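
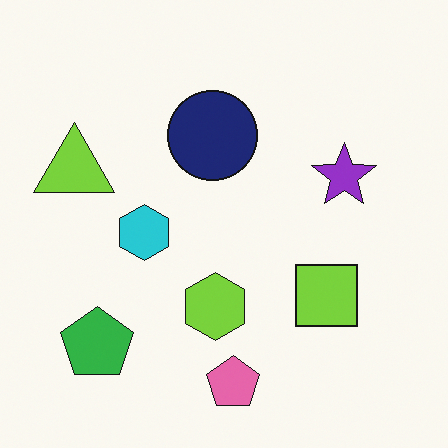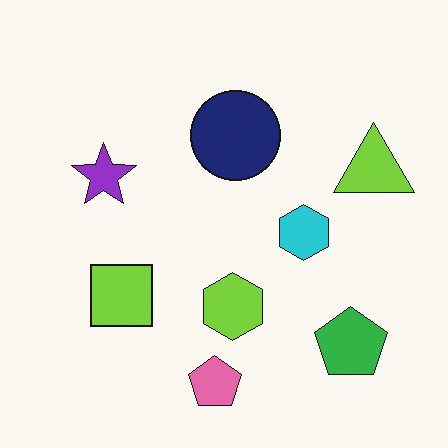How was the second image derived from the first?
The transformation is: flipped horizontally (left ↔ right).

The lime triangle is in the left of the first image and the right of the second — shapes on opposite sides of the vertical midline have swapped in a mirror flip.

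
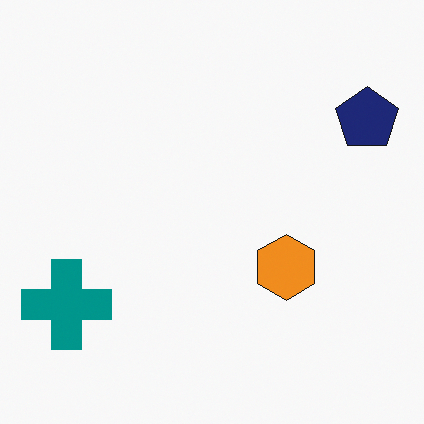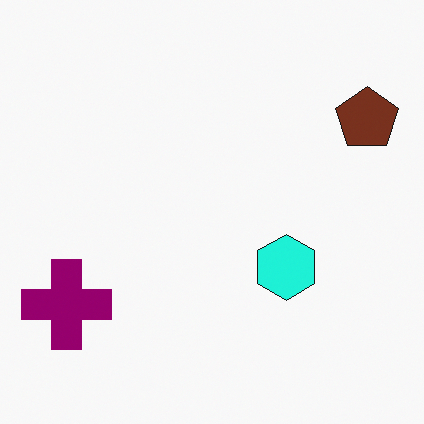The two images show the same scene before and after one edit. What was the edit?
This is the original image hue-shifted noticeably.

Every shape's color has rotated by the same amount around the hue wheel — a uniform hue shift.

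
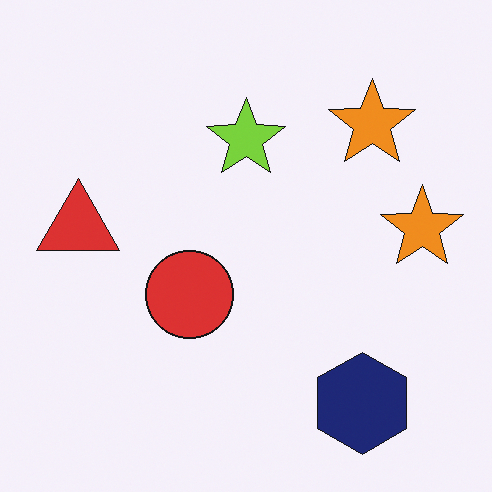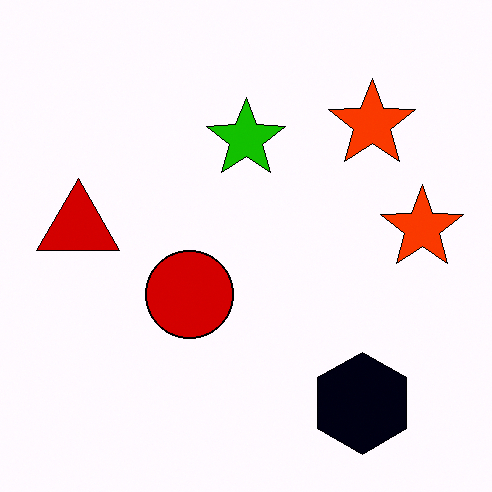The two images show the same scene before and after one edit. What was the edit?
It was given much higher contrast.

Tones are pushed away from mid-grey across the whole image — a global contrast change.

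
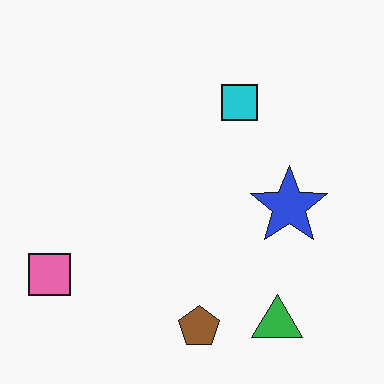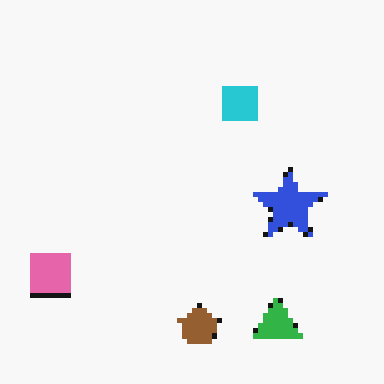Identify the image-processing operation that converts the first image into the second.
The second image is the first lightly pixelated (a mild mosaic effect).

Shapes are reduced to large square blocks; fine edges and outlines are lost — a downscale-then-upscale (mosaic) effect.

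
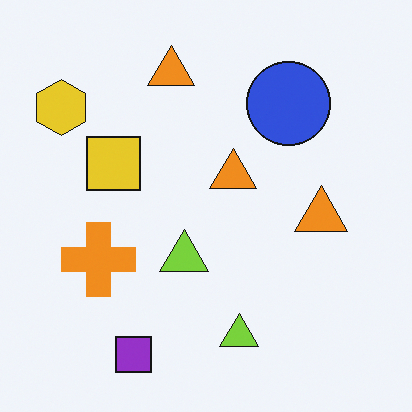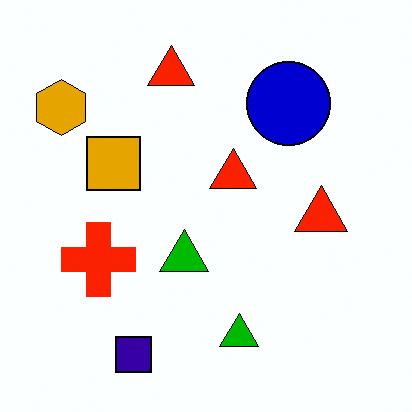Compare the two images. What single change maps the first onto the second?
The image was boosted in contrast.

Tones are pushed away from mid-grey across the whole image — a global contrast change.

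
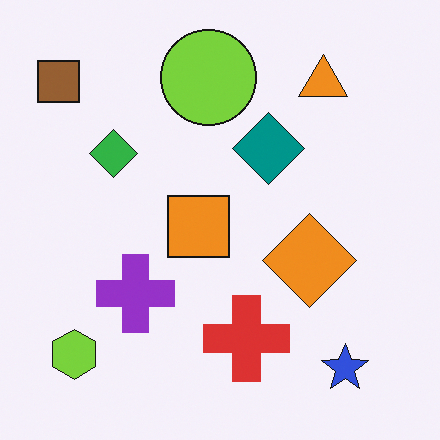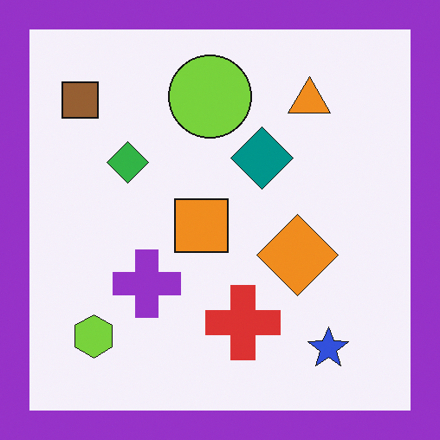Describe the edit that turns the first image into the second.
The second image is the first framed with a purple border.

A solid purple frame runs around the edge of the second image, with the content slightly shrunk inside it.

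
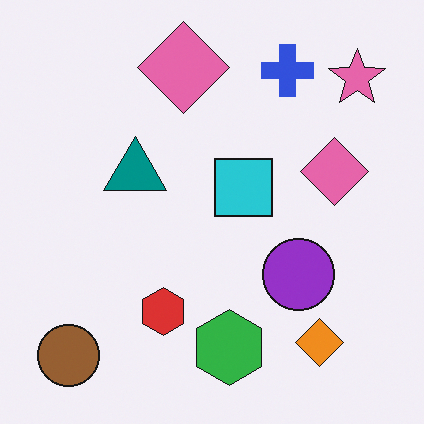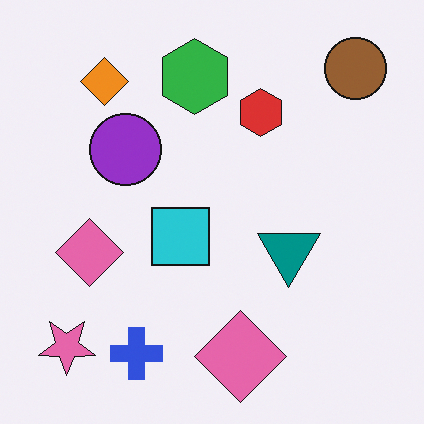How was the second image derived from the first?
The transformation is: rotated 180°.

The brown circle sits in the bottom-left of the first image and the top-right of the second — consistent with a whole-image 180° rotation.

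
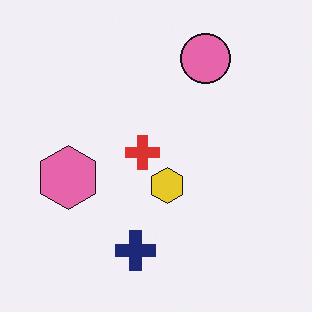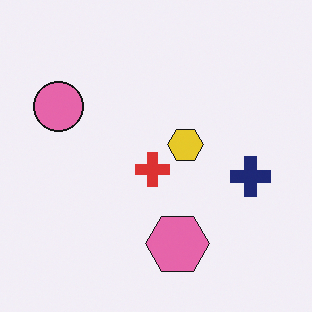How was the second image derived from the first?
This is the original image rotated 90° counter-clockwise.

The pink circle sits in the top of the first image and the left of the second — consistent with a whole-image 90° counter-clockwise rotation.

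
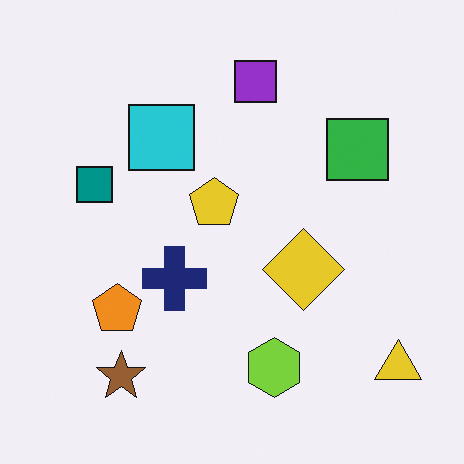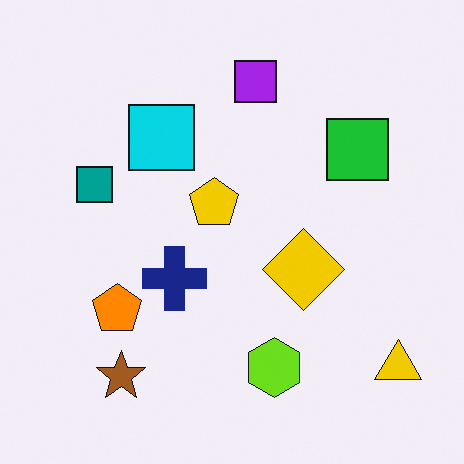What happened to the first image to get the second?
The image was slightly oversaturated.

All colors are more vivid — a global saturation change.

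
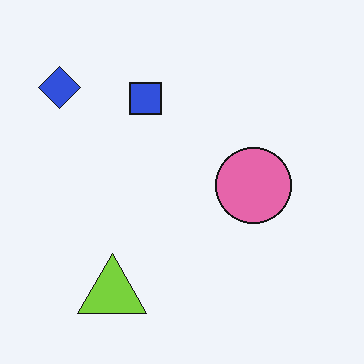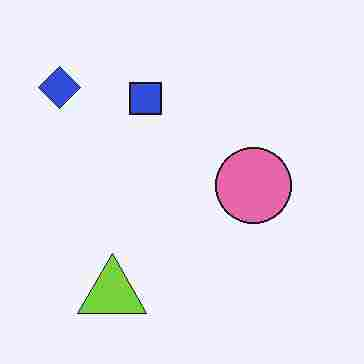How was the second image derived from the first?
This is the original image degraded with heavy JPEG compression.

Blocky 8×8 compression artifacts appear around shape edges and the flat background shows ringing — characteristic JPEG degradation.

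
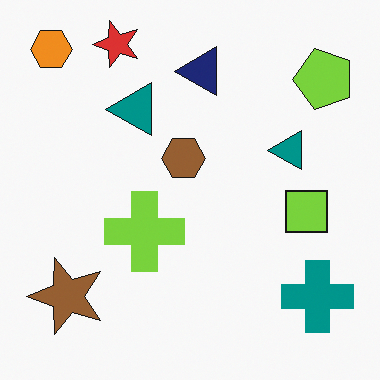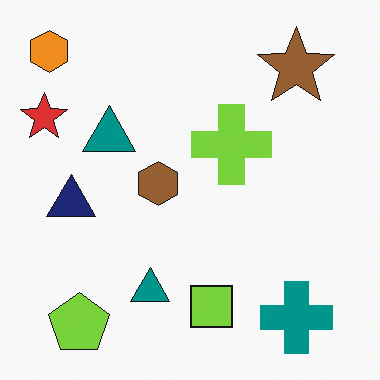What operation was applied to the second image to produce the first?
The first image is the second transposed (reflected across the top-left ↔ bottom-right diagonal).

Shapes have swapped their row and column positions — what was in the top-right is now in the bottom-left — a diagonal reflection.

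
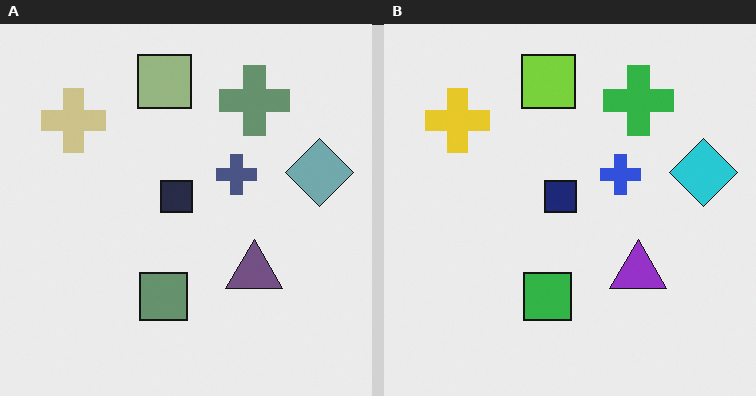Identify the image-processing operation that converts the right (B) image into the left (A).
It was heavily desaturated.

All colors are more muted and greyish — a global saturation change.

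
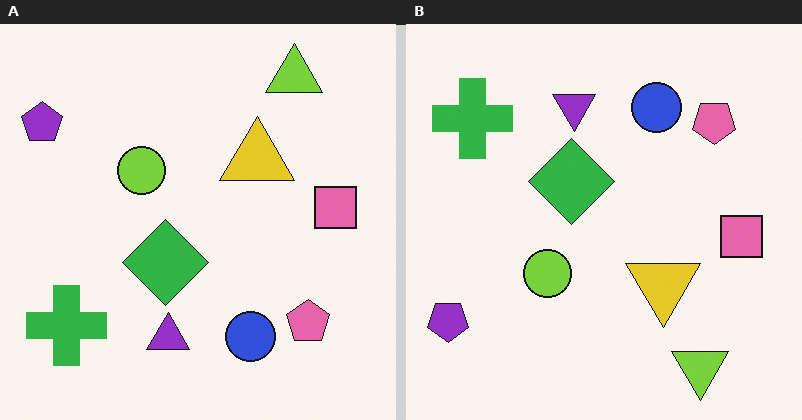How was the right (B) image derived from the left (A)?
This is the original image flipped vertically (top ↔ bottom).

The lime triangle is in the top-right of the left (A) image and the bottom-right of the right (B) — shapes on opposite sides of the horizontal midline have swapped in a mirror flip.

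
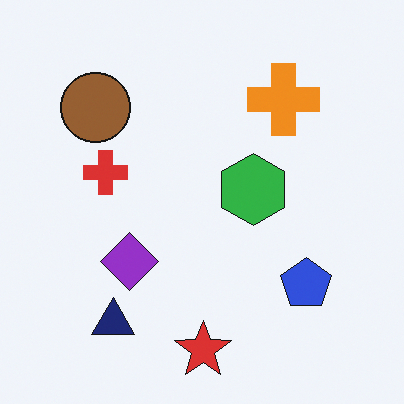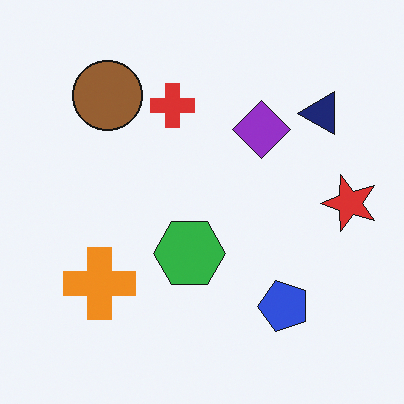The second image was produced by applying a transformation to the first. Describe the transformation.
The transformation is: transposed (reflected across the top-left ↔ bottom-right diagonal).

Shapes have swapped their row and column positions — what was in the top-right is now in the bottom-left — a diagonal reflection.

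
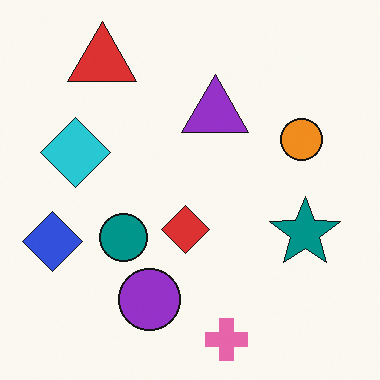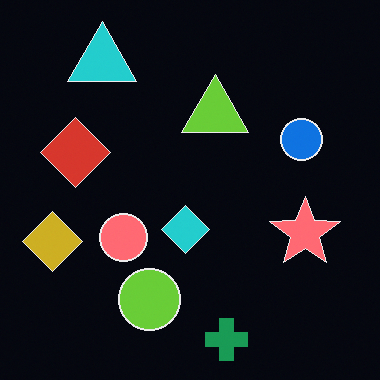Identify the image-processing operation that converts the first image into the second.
The image was color-inverted (negative).

The light background has become dark and every shape's color is its complement — a photographic negative.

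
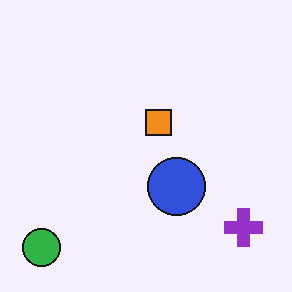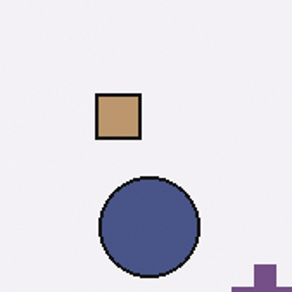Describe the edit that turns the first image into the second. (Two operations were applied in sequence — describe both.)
Cropped to a noticeably smaller region and rescaled, then heavily desaturated.

The visible shapes are larger and the field of view is narrower; shapes near the original edges may be partly or wholly outside the frame — a crop-and-rescale. All colors are more muted and greyish — a global saturation change.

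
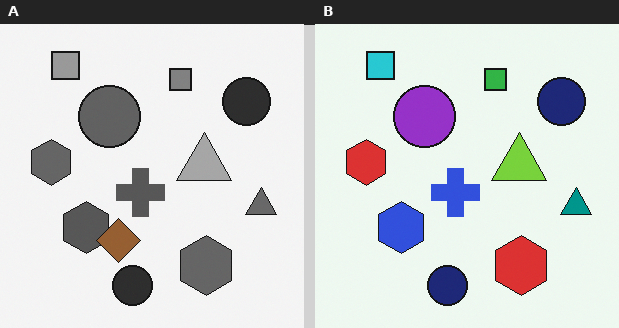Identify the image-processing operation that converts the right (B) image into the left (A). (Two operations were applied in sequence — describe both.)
The left (A) image is the right (B) converted to grayscale, then overlaid with an additional brown diamond.

All color is removed — every shape is now a shade of grey. A brown diamond appears in the left (A) image that is absent from the right (B).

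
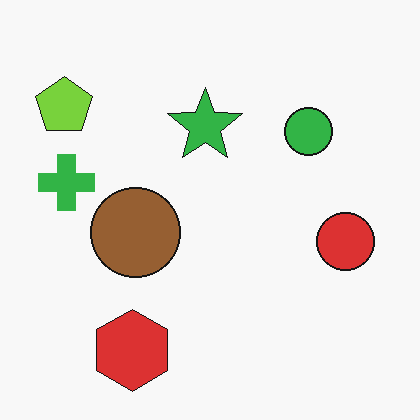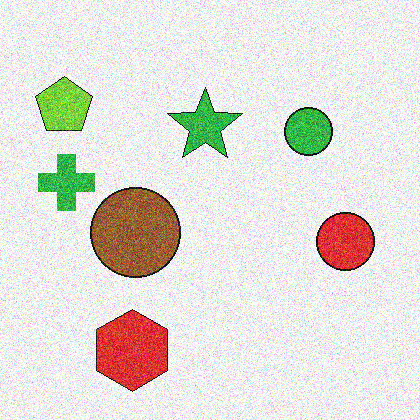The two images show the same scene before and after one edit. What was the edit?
The second image is the first degraded with heavy additive noise.

Random speckle covers the whole image, including the flat background.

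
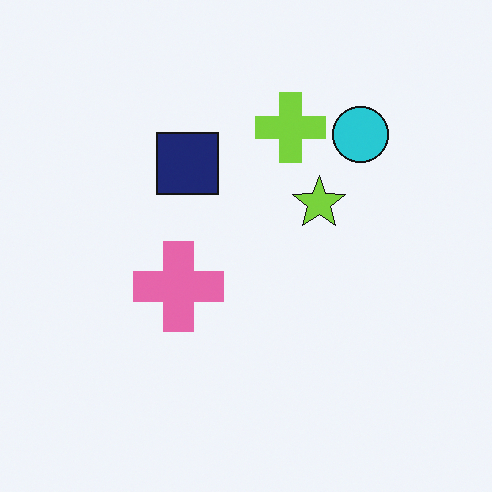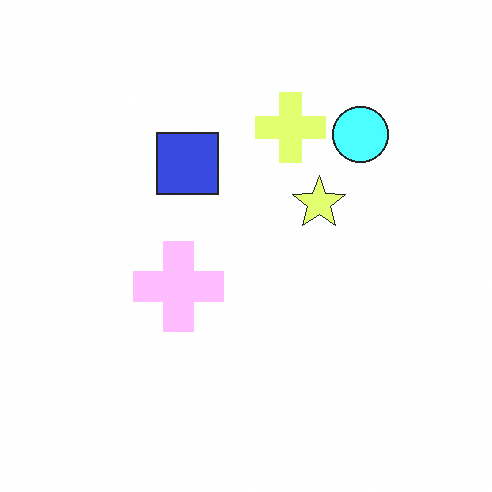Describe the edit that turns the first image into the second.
The image was brightened a lot.

Every pixel — background and shapes alike — is uniformly brightened.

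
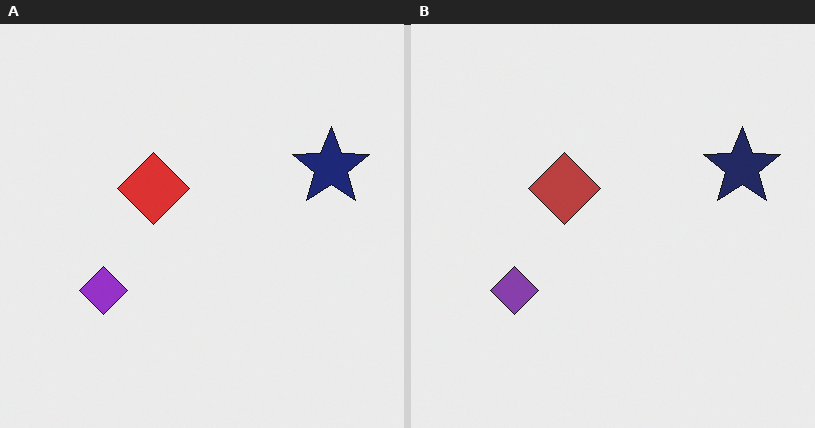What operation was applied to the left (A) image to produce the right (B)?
It was slightly desaturated.

All colors are more muted and greyish — a global saturation change.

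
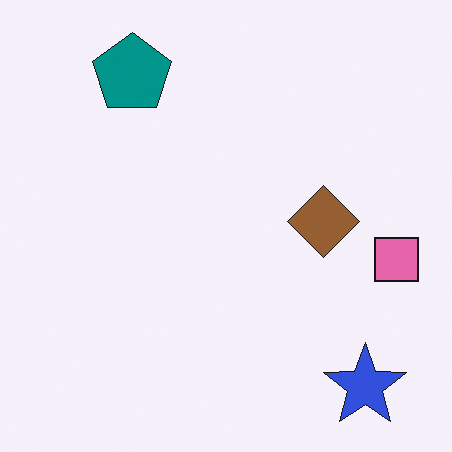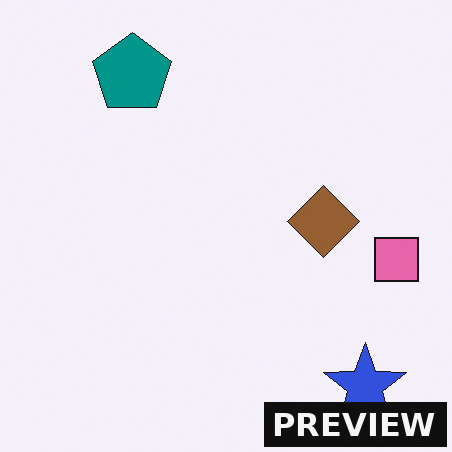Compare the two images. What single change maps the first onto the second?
The second image is the first watermarked with the text "PREVIEW" in the lower-right corner.

A dark label reading "PREVIEW" appears in the lower-right corner.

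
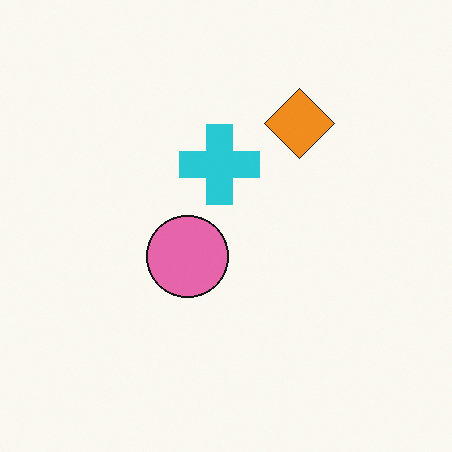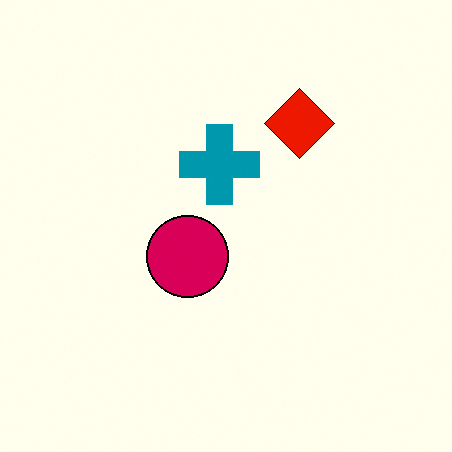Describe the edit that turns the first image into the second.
The second image is the first given much higher contrast.

Tones are pushed away from mid-grey across the whole image — a global contrast change.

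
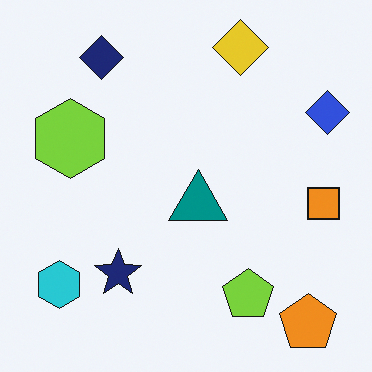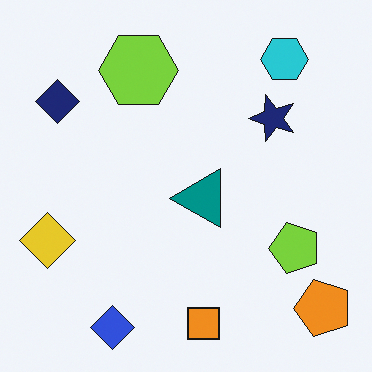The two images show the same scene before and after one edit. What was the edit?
Transposed (reflected across the top-left ↔ bottom-right diagonal).

Shapes have swapped their row and column positions — what was in the top-right is now in the bottom-left — a diagonal reflection.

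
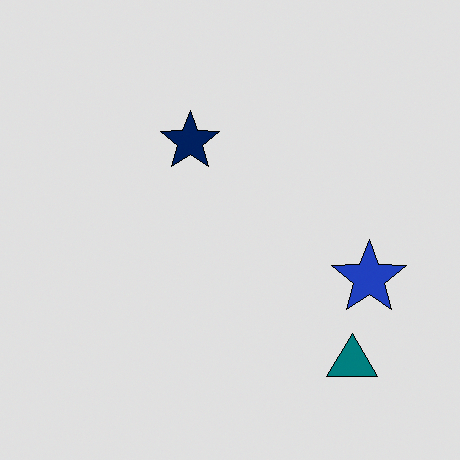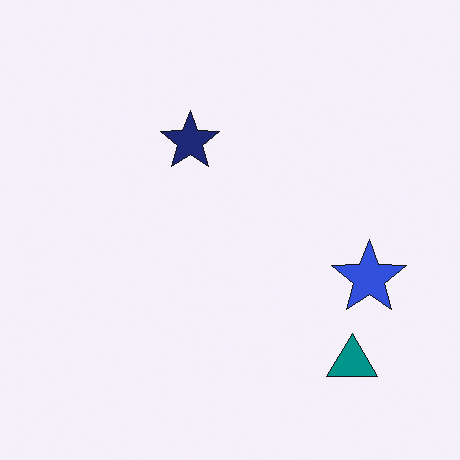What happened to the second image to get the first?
It was posterized to a reduced palette.

Each flat color has snapped to a coarser quantized level — most visibly, the near-white background has dropped to a flat grey.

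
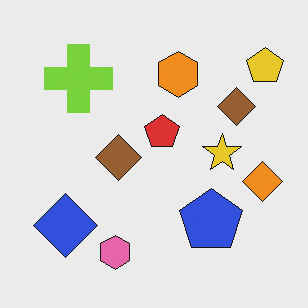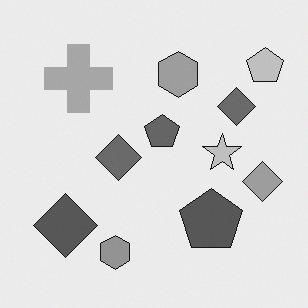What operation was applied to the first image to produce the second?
The second image is the first converted to grayscale.

All color is removed — every shape is now a shade of grey.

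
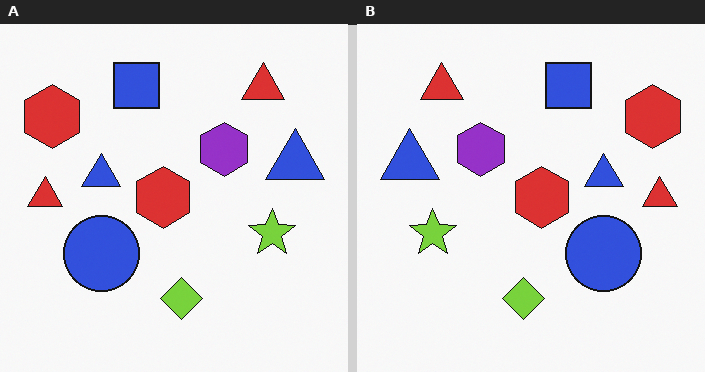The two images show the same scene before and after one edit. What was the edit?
It was flipped horizontally (left ↔ right).

The lime star is in the right of the left (A) image and the left of the right (B) — shapes on opposite sides of the vertical midline have swapped in a mirror flip.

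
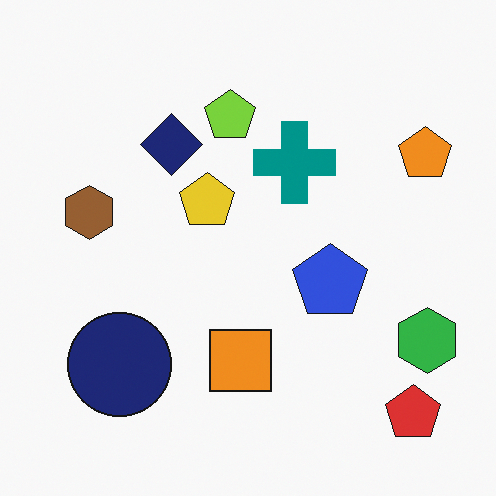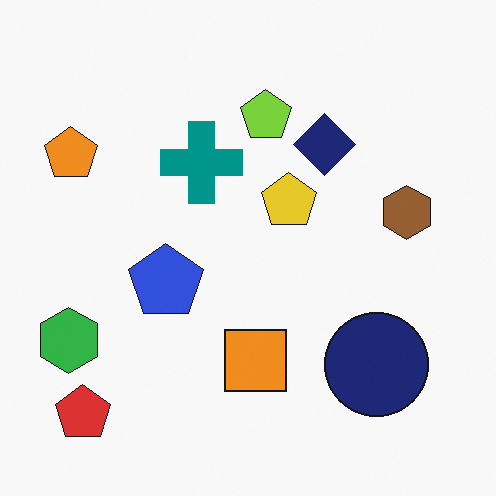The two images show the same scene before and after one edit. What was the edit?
This is the original image flipped horizontally (left ↔ right).

The green hexagon is in the bottom-right of the first image and the bottom-left of the second — shapes on opposite sides of the vertical midline have swapped in a mirror flip.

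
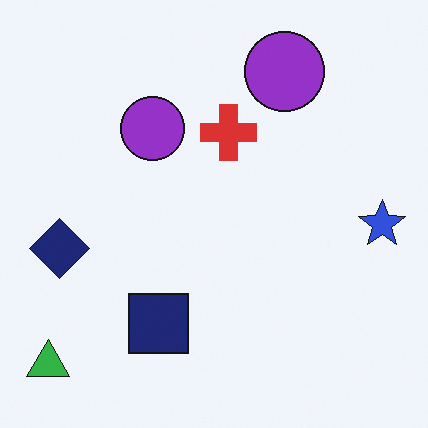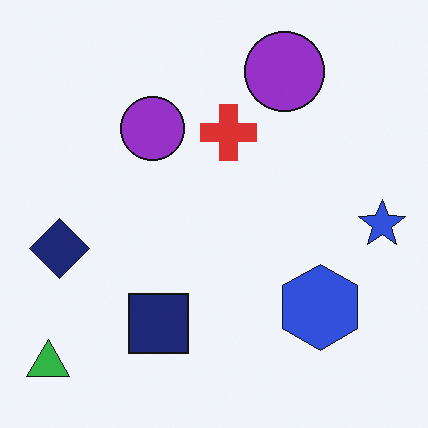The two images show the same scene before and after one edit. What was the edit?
The transformation is: overlaid with an additional blue hexagon.

A blue hexagon appears in the second image that is absent from the first.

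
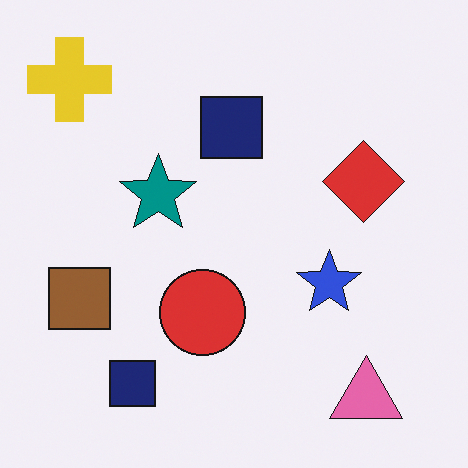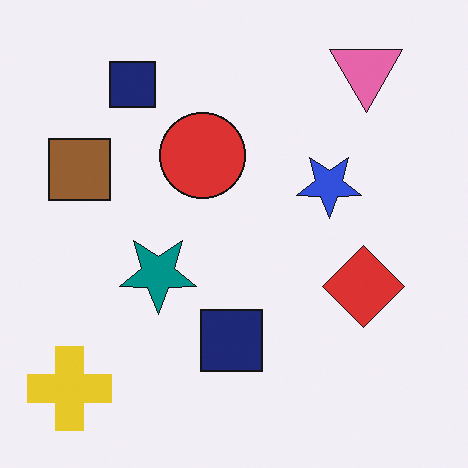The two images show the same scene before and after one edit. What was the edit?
Flipped vertically (top ↔ bottom).

The pink triangle is in the bottom-right of the first image and the top-right of the second — shapes on opposite sides of the horizontal midline have swapped in a mirror flip.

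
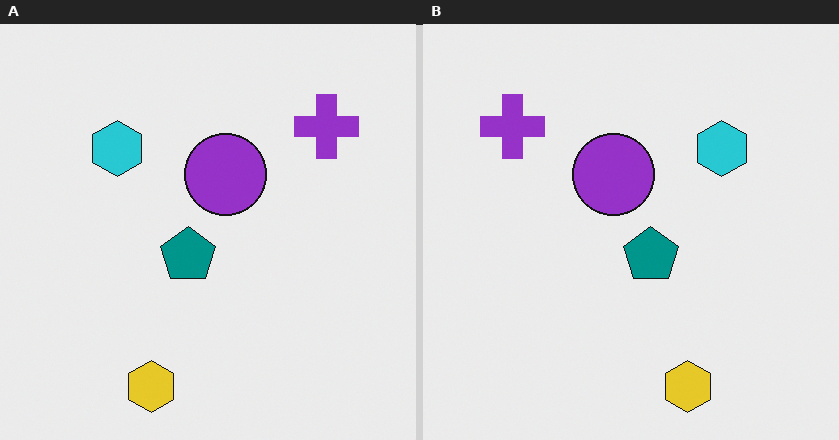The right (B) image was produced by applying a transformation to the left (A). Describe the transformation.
Flipped horizontally (left ↔ right).

The purple cross is in the top-right of the left (A) image and the top-left of the right (B) — shapes on opposite sides of the vertical midline have swapped in a mirror flip.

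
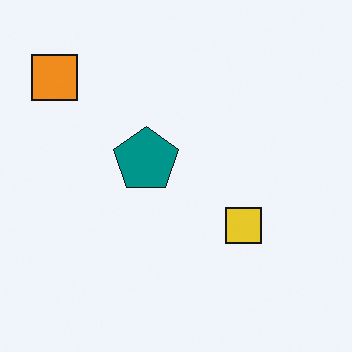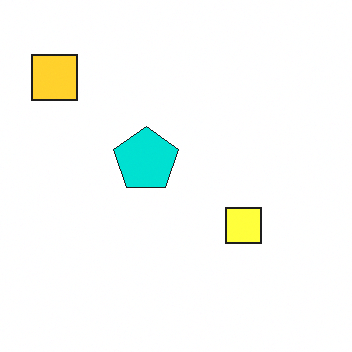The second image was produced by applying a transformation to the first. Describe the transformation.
It was brightened a lot.

Every pixel — background and shapes alike — is uniformly brightened.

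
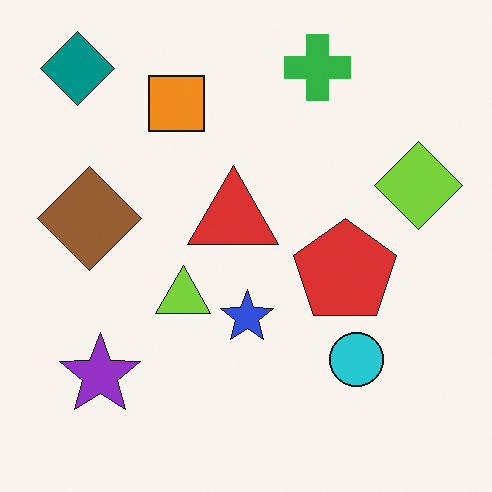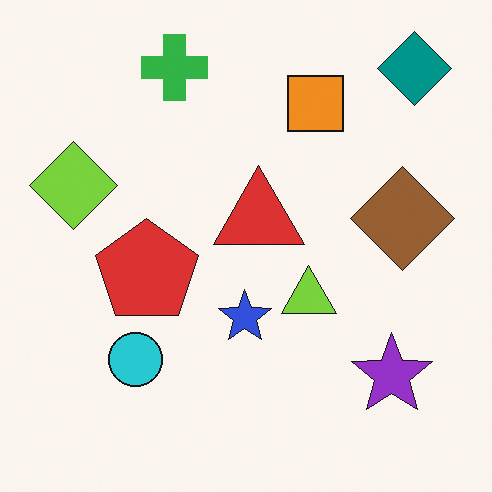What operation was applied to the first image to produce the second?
This is the original image flipped horizontally (left ↔ right).

The lime diamond is in the right of the first image and the left of the second — shapes on opposite sides of the vertical midline have swapped in a mirror flip.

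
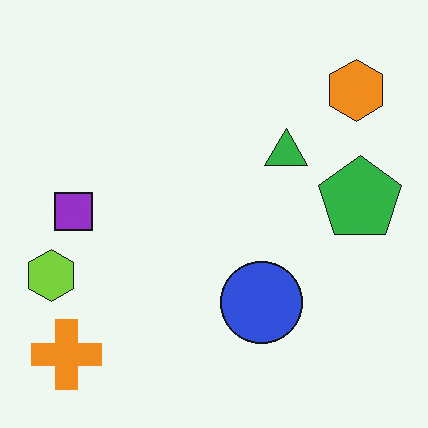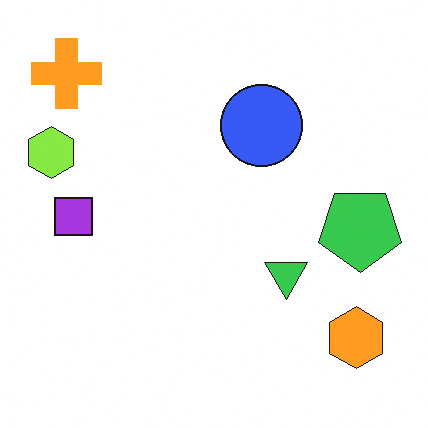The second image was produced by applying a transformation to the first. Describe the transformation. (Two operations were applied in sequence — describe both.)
The image was flipped vertically (top ↔ bottom), then brightened a little.

The orange cross is in the bottom-left of the first image and the top-left of the second — shapes on opposite sides of the horizontal midline have swapped in a mirror flip. Every pixel — background and shapes alike — is uniformly brightened.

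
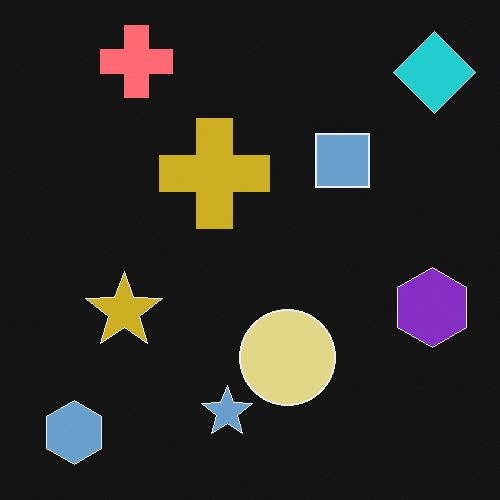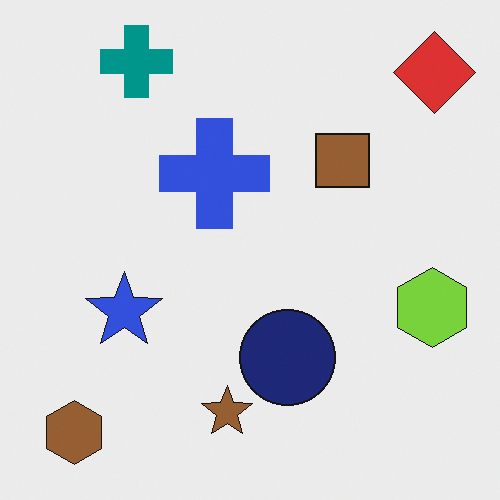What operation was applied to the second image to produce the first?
The image was color-inverted (negative).

The light background has become dark and every shape's color is its complement — a photographic negative.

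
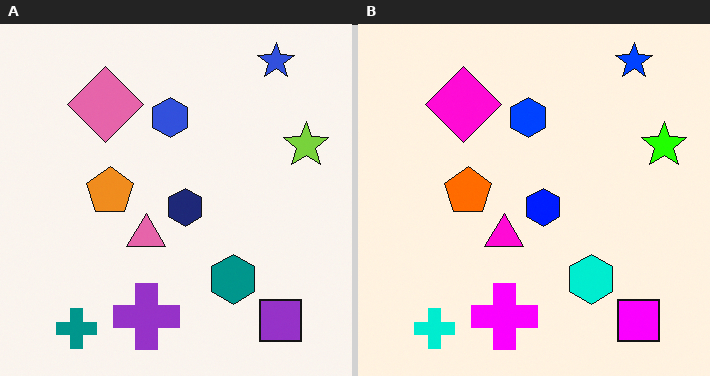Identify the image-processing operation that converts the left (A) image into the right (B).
The image was made much more vivid (saturation change).

All colors are more vivid — a global saturation change.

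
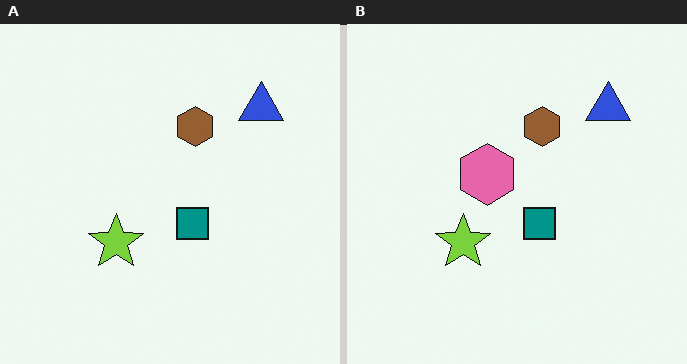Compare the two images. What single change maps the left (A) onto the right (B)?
It was overlaid with an additional pink hexagon.

A pink hexagon appears in the right (B) image that is absent from the left (A).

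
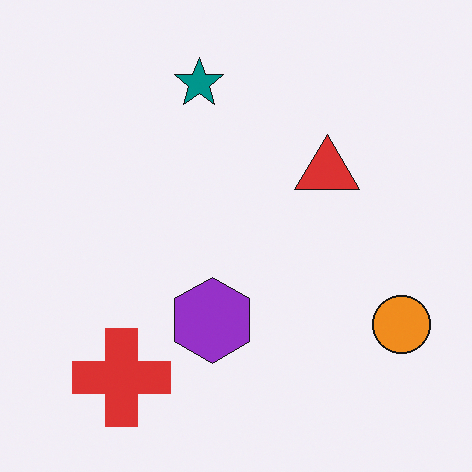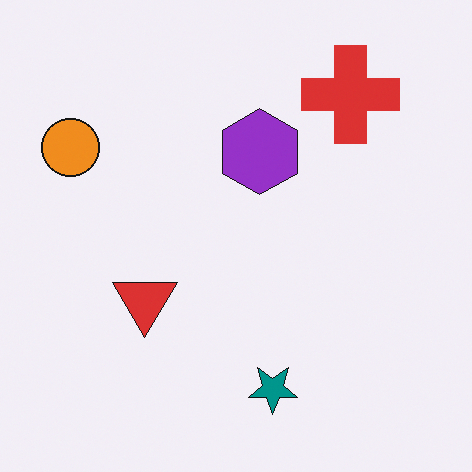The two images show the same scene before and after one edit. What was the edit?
The transformation is: rotated 180°.

The orange circle sits in the bottom-right of the first image and the top-left of the second — consistent with a whole-image 180° rotation.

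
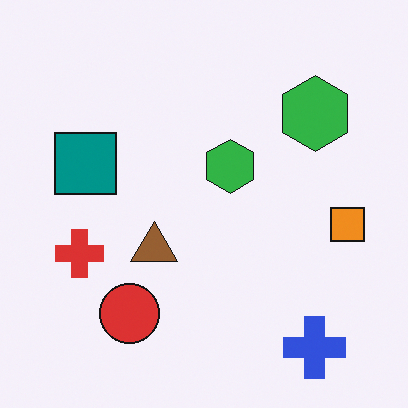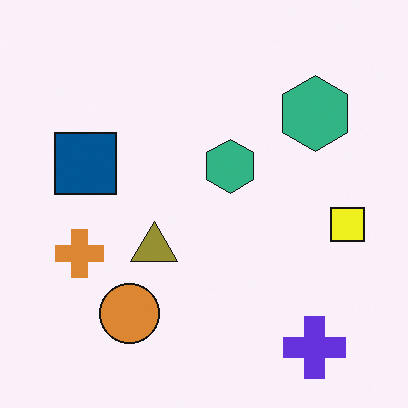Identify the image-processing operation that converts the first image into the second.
Hue-shifted slightly.

Every shape's color has rotated by the same amount around the hue wheel — a uniform hue shift.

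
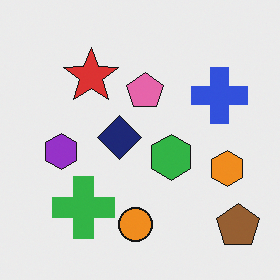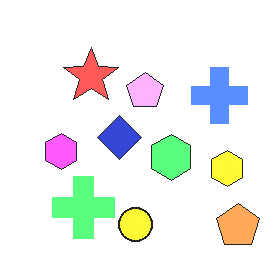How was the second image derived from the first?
It was noticeably brightened.

Every pixel — background and shapes alike — is uniformly brightened.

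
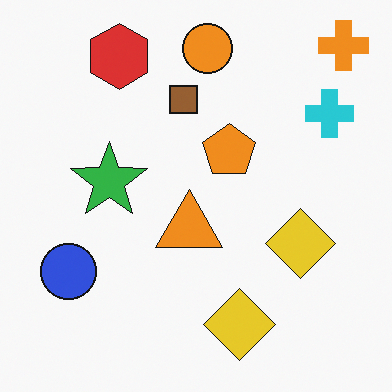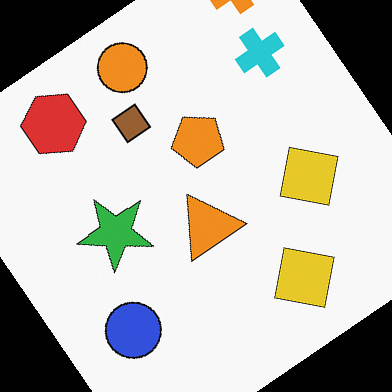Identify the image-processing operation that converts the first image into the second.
The transformation is: rotated counter-clockwise by a large amount — several tens of degrees.

Every shape is tilted by the same angle and the image corners show triangular fill wedges — a whole-image rotation by a non-right angle.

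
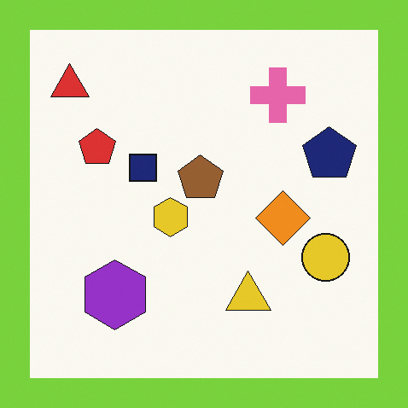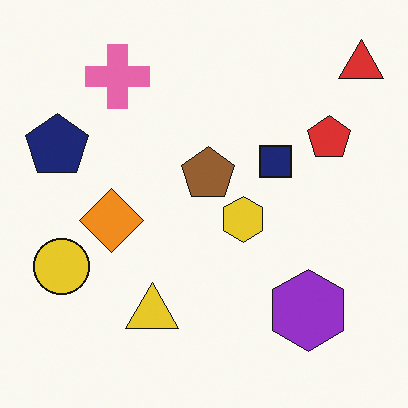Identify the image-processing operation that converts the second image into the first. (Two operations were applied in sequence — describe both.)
This is the original image flipped horizontally (left ↔ right), then framed with a lime border.

The red triangle is in the top-right of the second image and the top-left of the first — shapes on opposite sides of the vertical midline have swapped in a mirror flip. A solid lime frame runs around the edge of the first image, with the content slightly shrunk inside it.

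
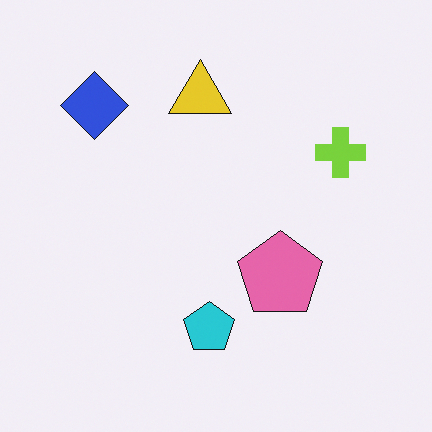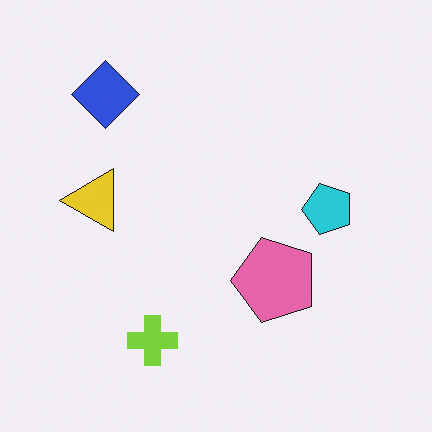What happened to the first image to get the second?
The image was transposed (reflected across the top-left ↔ bottom-right diagonal).

Shapes have swapped their row and column positions — what was in the top-right is now in the bottom-left — a diagonal reflection.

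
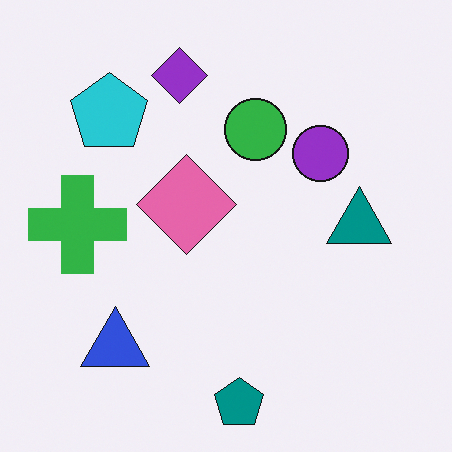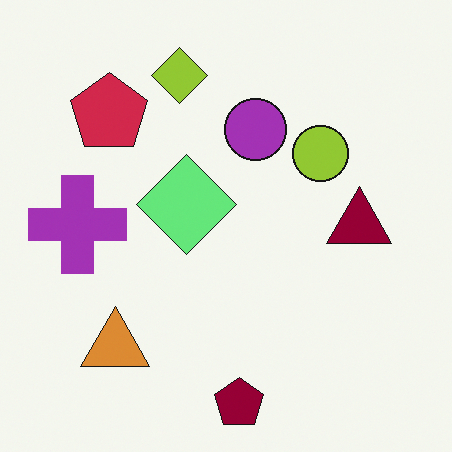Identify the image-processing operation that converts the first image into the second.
Hue-shifted through roughly half the color wheel.

Every shape's color has rotated by the same amount around the hue wheel — a uniform hue shift.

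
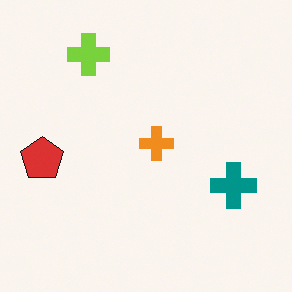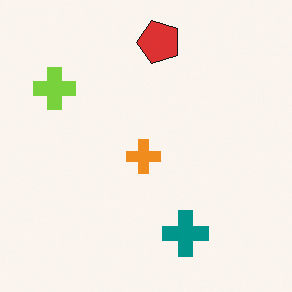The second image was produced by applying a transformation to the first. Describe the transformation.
The transformation is: transposed (reflected across the top-left ↔ bottom-right diagonal).

Shapes have swapped their row and column positions — what was in the top-right is now in the bottom-left — a diagonal reflection.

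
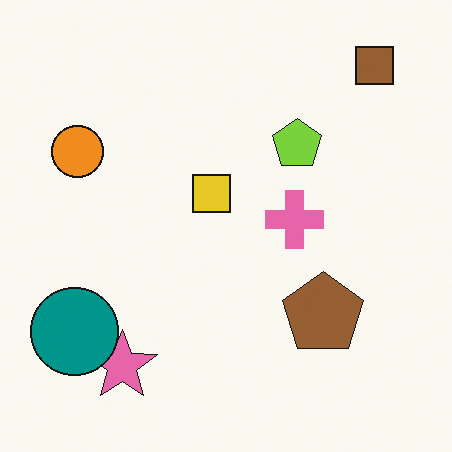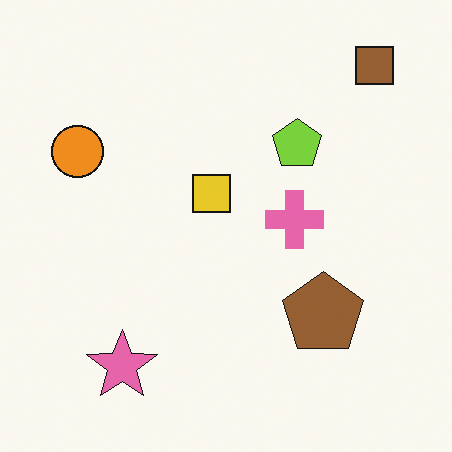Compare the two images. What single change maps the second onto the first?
The first image is the second overlaid with an additional teal circle.

A teal circle appears in the first image that is absent from the second.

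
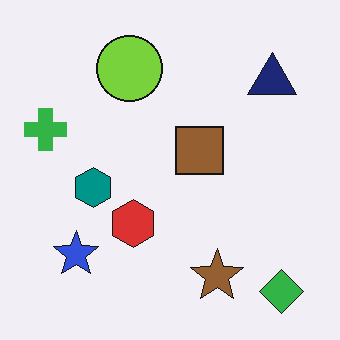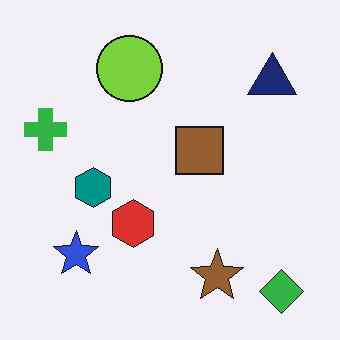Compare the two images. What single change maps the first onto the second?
The transformation is: given moderate JPEG compression.

Blocky 8×8 compression artifacts appear around shape edges and the flat background shows ringing — characteristic JPEG degradation.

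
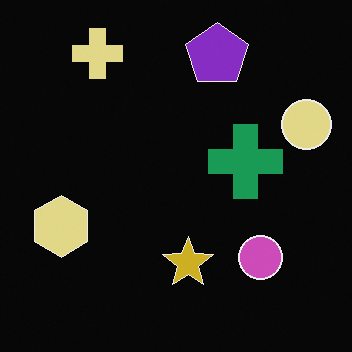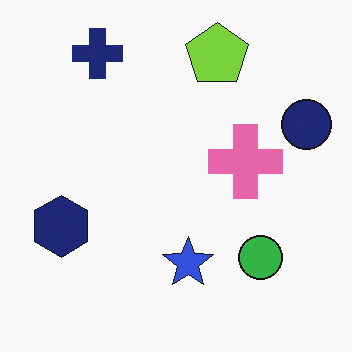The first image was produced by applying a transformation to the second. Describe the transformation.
This is the original image color-inverted (negative).

The light background has become dark and every shape's color is its complement — a photographic negative.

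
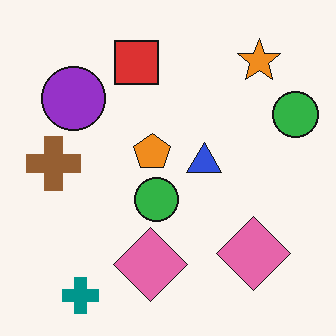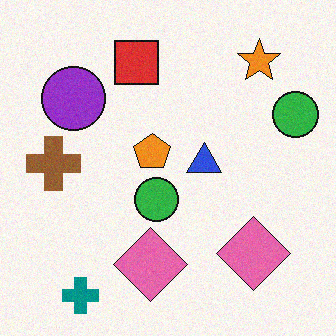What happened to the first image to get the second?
The transformation is: degraded with a light layer of grain.

Random speckle covers the whole image, including the flat background.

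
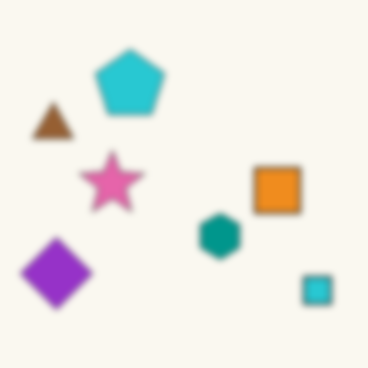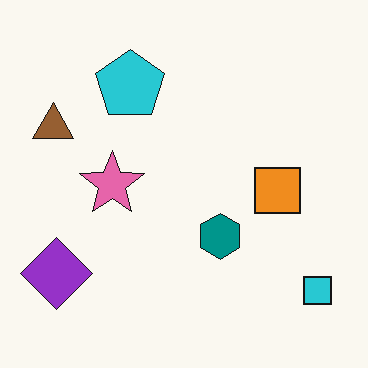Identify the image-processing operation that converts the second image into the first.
The transformation is: noticeably gaussian-blurred.

Shape edges and outlines are uniformly softened across the whole image.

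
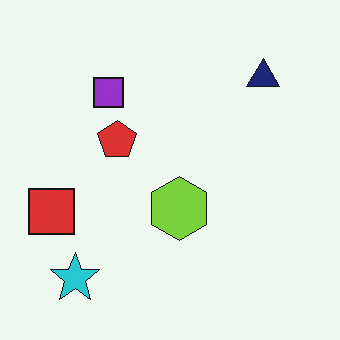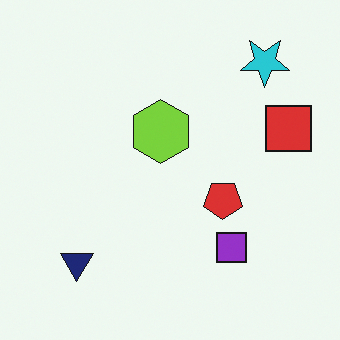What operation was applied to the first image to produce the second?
Rotated 180°.

The cyan star sits in the bottom-left of the first image and the top-right of the second — consistent with a whole-image 180° rotation.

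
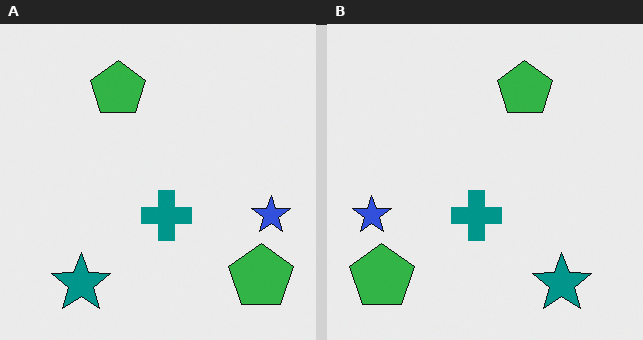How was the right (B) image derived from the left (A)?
This is the original image flipped horizontally (left ↔ right).

The blue star is in the right of the left (A) image and the left of the right (B) — shapes on opposite sides of the vertical midline have swapped in a mirror flip.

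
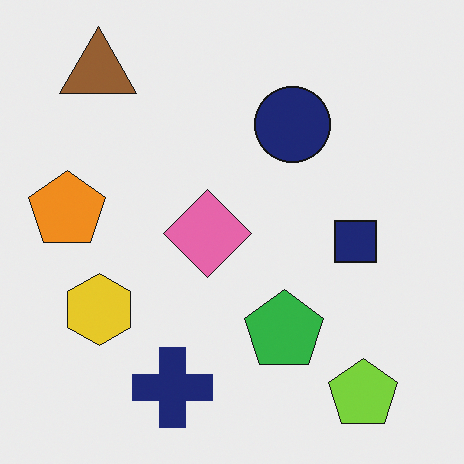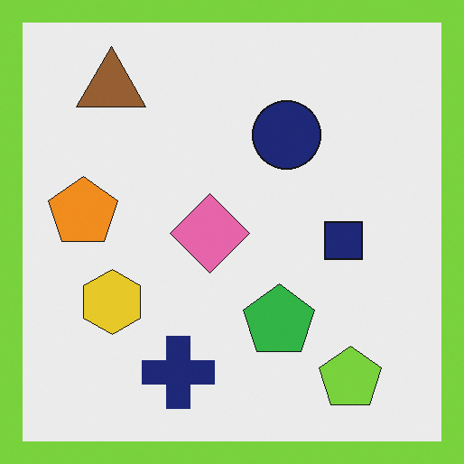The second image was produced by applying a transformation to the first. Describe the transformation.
It was framed with a lime border.

A solid lime frame runs around the edge of the second image, with the content slightly shrunk inside it.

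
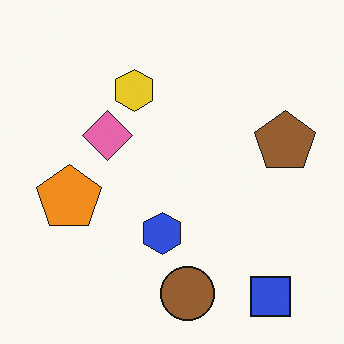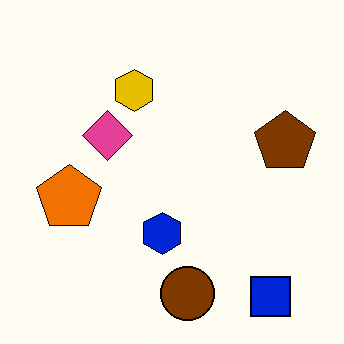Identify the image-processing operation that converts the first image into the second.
The image was given slightly increased contrast.

Tones are pushed away from mid-grey across the whole image — a global contrast change.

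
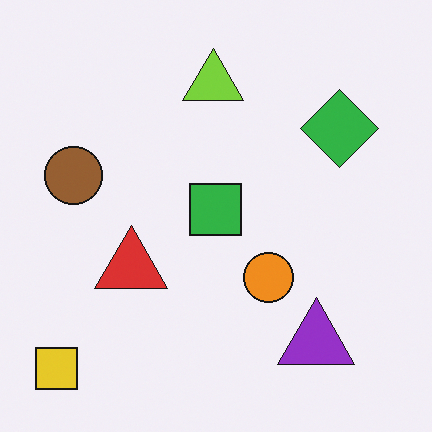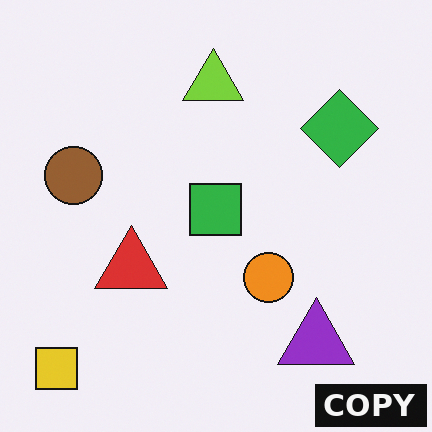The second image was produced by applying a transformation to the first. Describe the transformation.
This is the original image watermarked with the text "COPY" in the lower-right corner.

A dark label reading "COPY" appears in the lower-right corner.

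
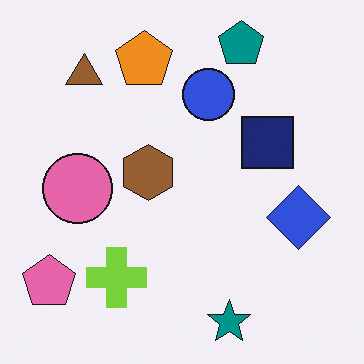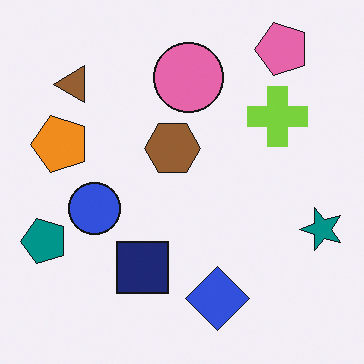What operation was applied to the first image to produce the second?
The image was transposed (reflected across the top-left ↔ bottom-right diagonal).

Shapes have swapped their row and column positions — what was in the top-right is now in the bottom-left — a diagonal reflection.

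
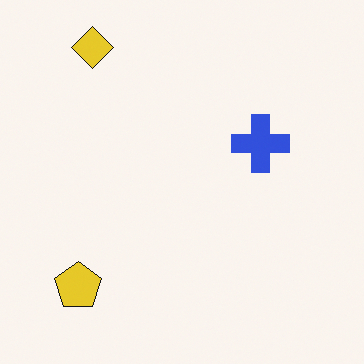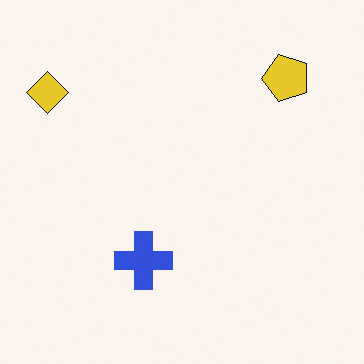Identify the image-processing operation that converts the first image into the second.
The second image is the first transposed (reflected across the top-left ↔ bottom-right diagonal).

Shapes have swapped their row and column positions — what was in the top-right is now in the bottom-left — a diagonal reflection.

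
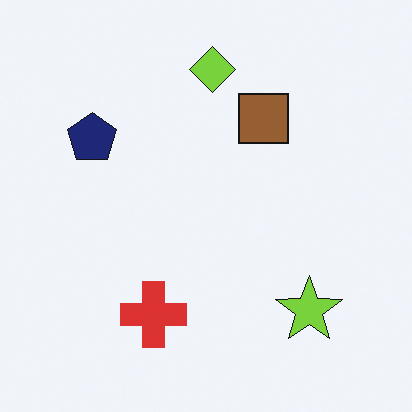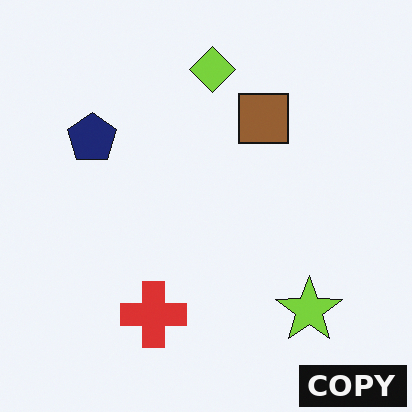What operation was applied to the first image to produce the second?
Watermarked with the text "COPY" in the lower-right corner.

A dark label reading "COPY" appears in the lower-right corner.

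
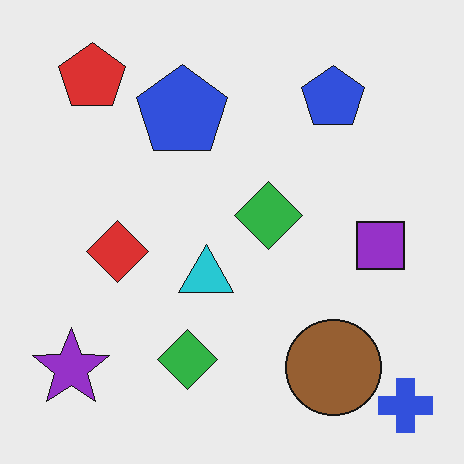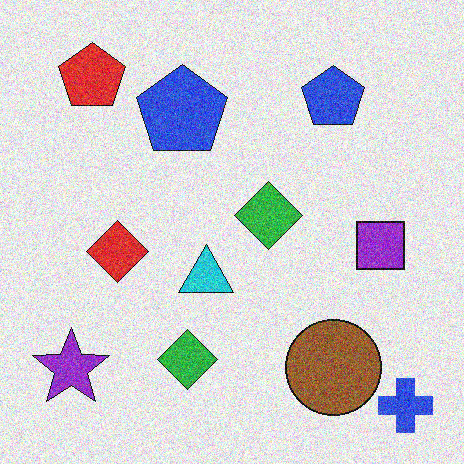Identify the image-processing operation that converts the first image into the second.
The transformation is: degraded with visible gaussian noise.

Random speckle covers the whole image, including the flat background.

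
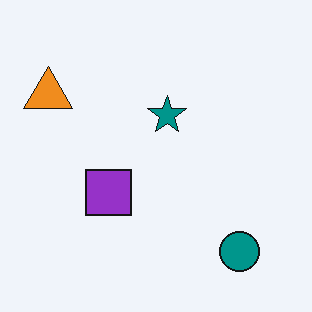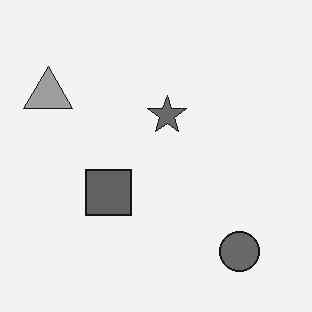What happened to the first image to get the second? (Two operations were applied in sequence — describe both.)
The transformation is: converted to grayscale, then given moderate JPEG compression.

All color is removed — every shape is now a shade of grey. Blocky 8×8 compression artifacts appear around shape edges and the flat background shows ringing — characteristic JPEG degradation.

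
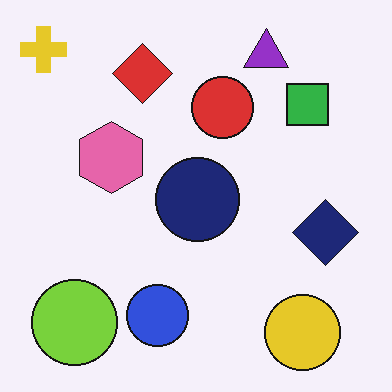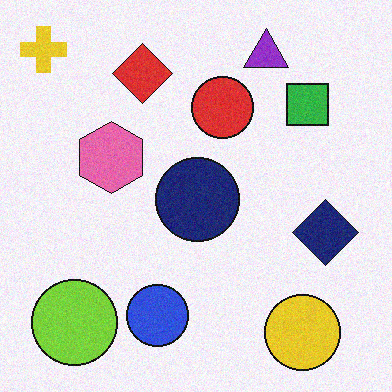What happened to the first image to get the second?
It was degraded with a light layer of grain.

Random speckle covers the whole image, including the flat background.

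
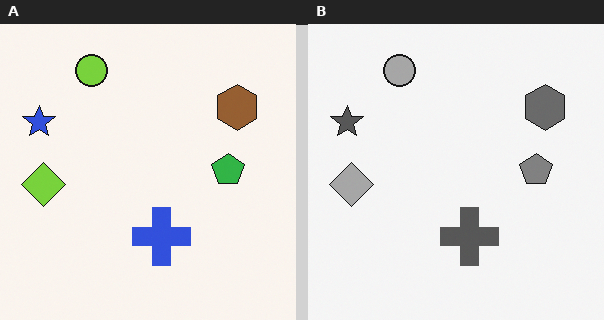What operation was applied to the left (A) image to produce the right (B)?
Converted to grayscale.

All color is removed — every shape is now a shade of grey.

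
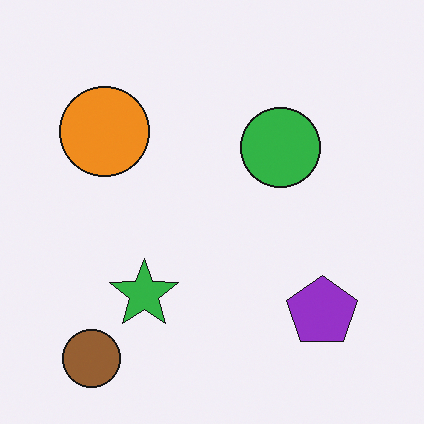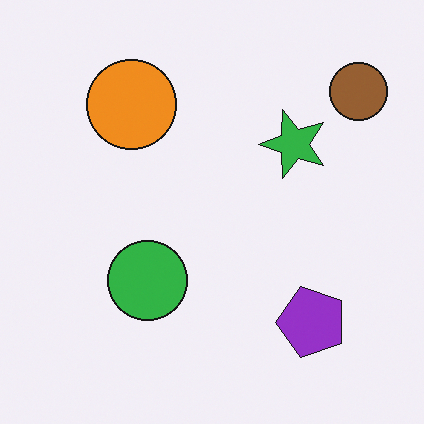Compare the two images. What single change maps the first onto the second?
This is the original image transposed (reflected across the top-left ↔ bottom-right diagonal).

Shapes have swapped their row and column positions — what was in the top-right is now in the bottom-left — a diagonal reflection.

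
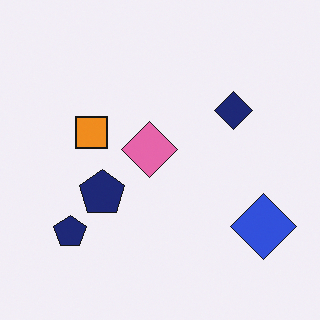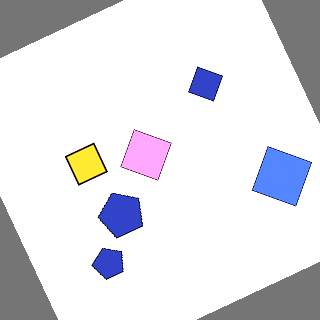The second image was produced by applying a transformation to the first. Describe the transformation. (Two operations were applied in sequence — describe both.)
It was rotated counter-clockwise by a moderate amount, then substantially brightened.

Every shape is tilted by the same angle and the image corners show triangular fill wedges — a whole-image rotation by a non-right angle. Every pixel — background and shapes alike — is uniformly brightened.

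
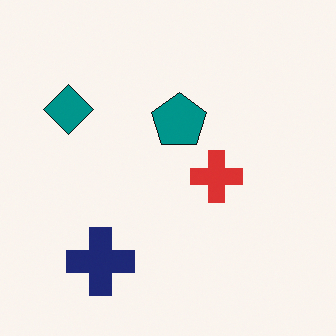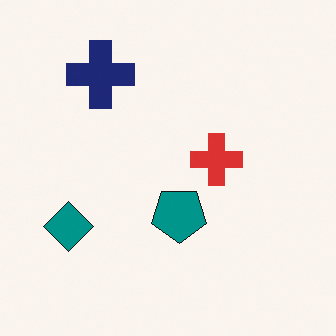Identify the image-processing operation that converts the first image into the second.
It was flipped vertically (top ↔ bottom).

The navy cross is in the bottom-left of the first image and the top-left of the second — shapes on opposite sides of the horizontal midline have swapped in a mirror flip.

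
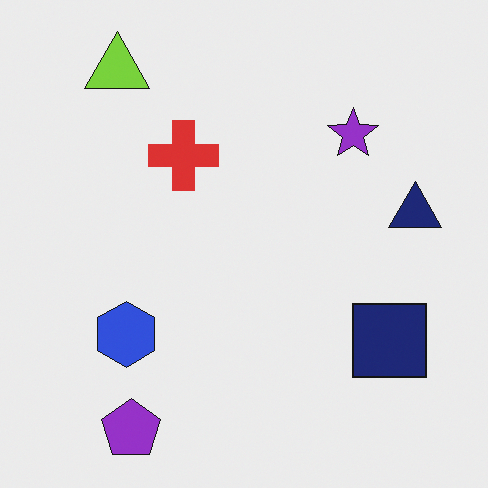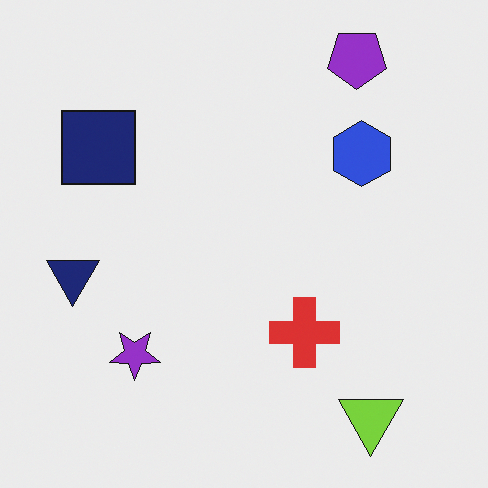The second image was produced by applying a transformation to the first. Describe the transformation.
Rotated 180°.

The purple pentagon sits in the bottom-left of the first image and the top-right of the second — consistent with a whole-image 180° rotation.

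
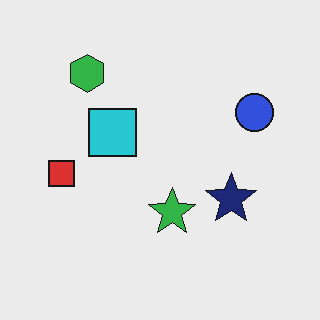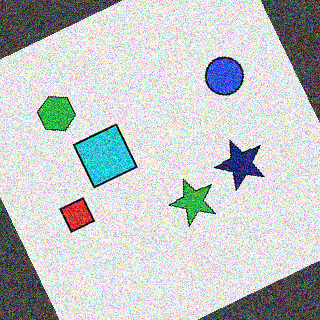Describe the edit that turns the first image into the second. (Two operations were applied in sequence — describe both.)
The second image is the first rotated counter-clockwise by a clearly visible amount, then degraded with heavy additive noise.

Every shape is tilted by the same angle and the image corners show triangular fill wedges — a whole-image rotation by a non-right angle. Random speckle covers the whole image, including the flat background.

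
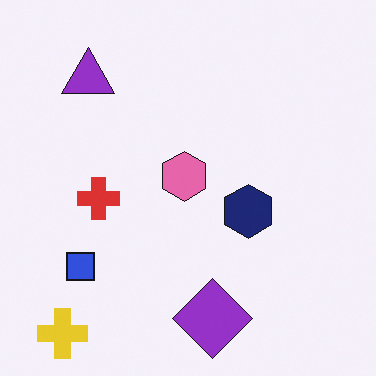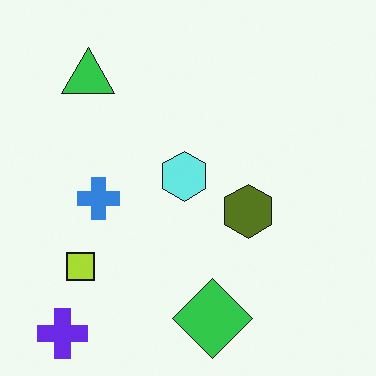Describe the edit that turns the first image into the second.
The second image is the first hue-shifted by a large amount.

Every shape's color has rotated by the same amount around the hue wheel — a uniform hue shift.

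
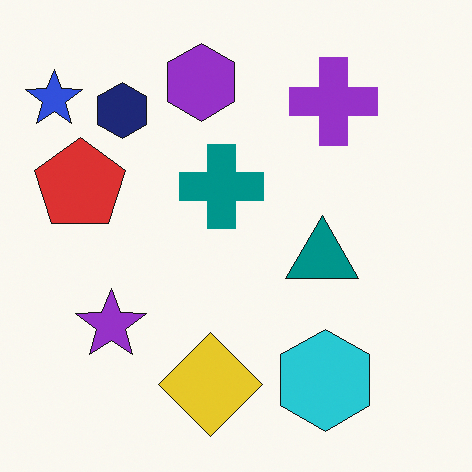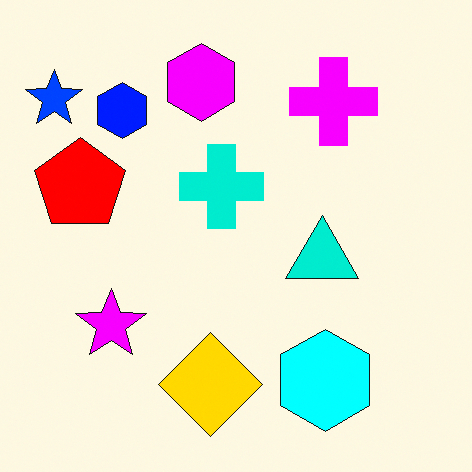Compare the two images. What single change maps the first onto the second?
This is the original image heavily oversaturated.

All colors are more vivid — a global saturation change.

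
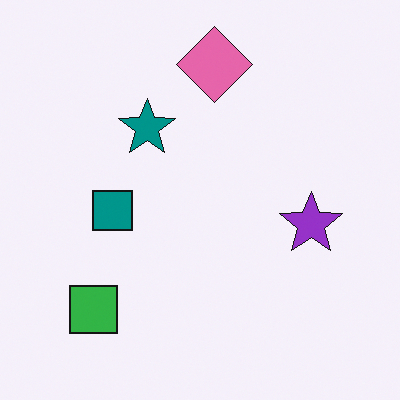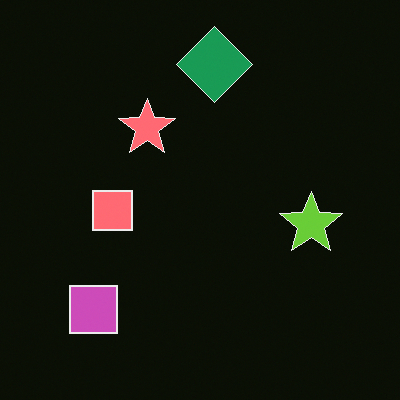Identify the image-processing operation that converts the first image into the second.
Color-inverted (negative).

The light background has become dark and every shape's color is its complement — a photographic negative.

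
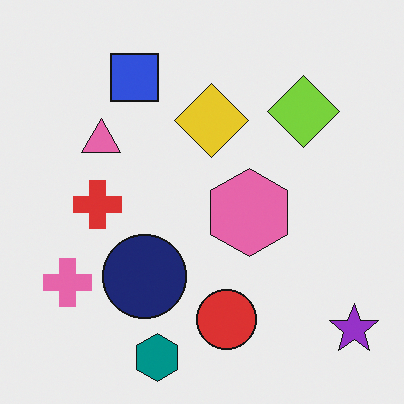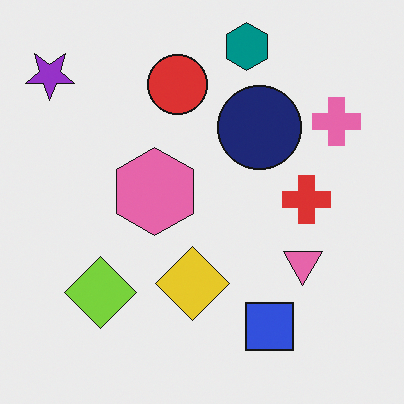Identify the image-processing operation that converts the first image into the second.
This is the original image rotated 180°.

The purple star sits in the bottom-right of the first image and the top-left of the second — consistent with a whole-image 180° rotation.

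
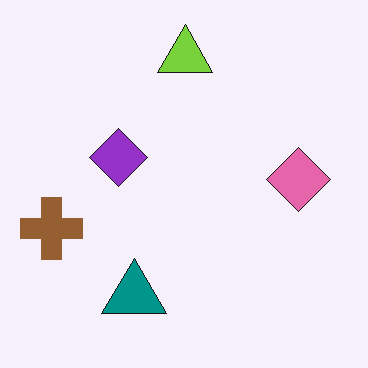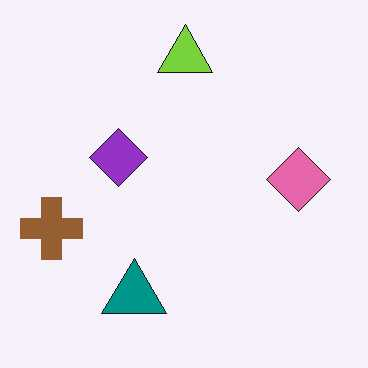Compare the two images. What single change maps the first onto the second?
JPEG-compressed with visible artifacts.

Blocky 8×8 compression artifacts appear around shape edges and the flat background shows ringing — characteristic JPEG degradation.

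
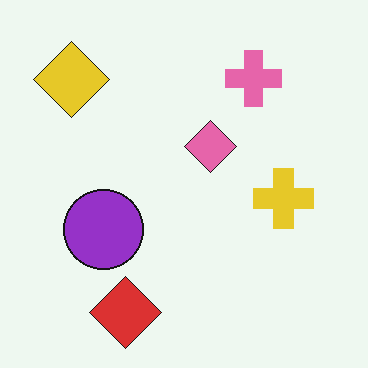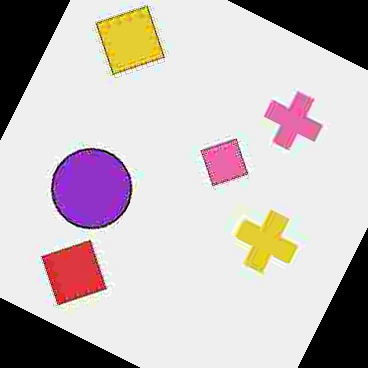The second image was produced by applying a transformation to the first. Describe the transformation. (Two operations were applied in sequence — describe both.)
The image was degraded with heavy JPEG compression, then rotated clockwise by a moderate amount.

Blocky 8×8 compression artifacts appear around shape edges and the flat background shows ringing — characteristic JPEG degradation. Every shape is tilted by the same angle and the image corners show triangular fill wedges — a whole-image rotation by a non-right angle.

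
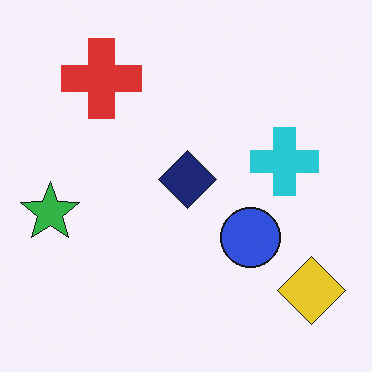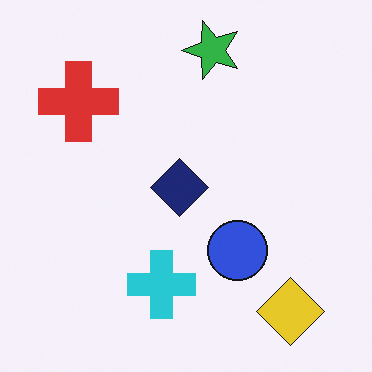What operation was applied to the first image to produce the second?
The image was transposed (reflected across the top-left ↔ bottom-right diagonal).

Shapes have swapped their row and column positions — what was in the top-right is now in the bottom-left — a diagonal reflection.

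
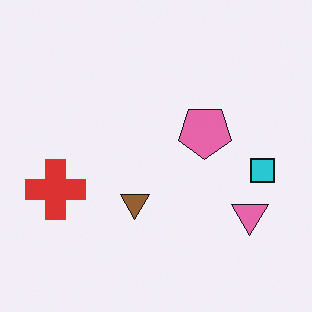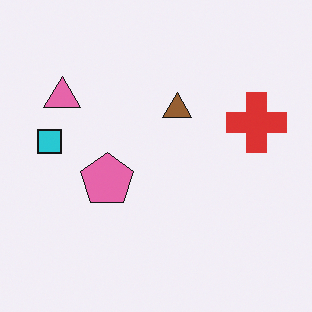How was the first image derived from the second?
Rotated 180°.

The pink triangle sits in the top-left of the second image and the bottom-right of the first — consistent with a whole-image 180° rotation.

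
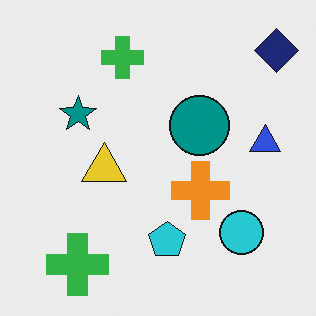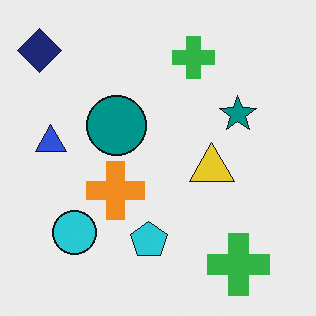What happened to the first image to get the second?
The second image is the first flipped horizontally (left ↔ right).

The navy diamond is in the top-right of the first image and the top-left of the second — shapes on opposite sides of the vertical midline have swapped in a mirror flip.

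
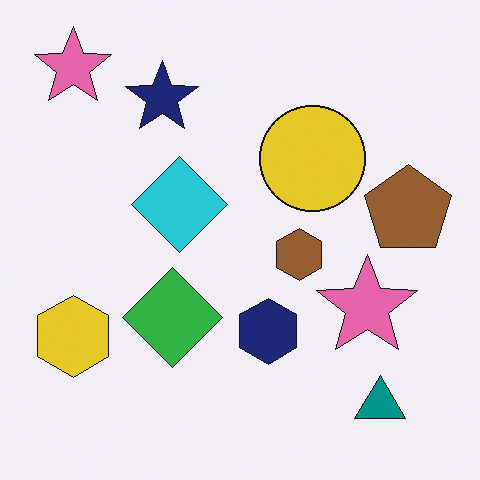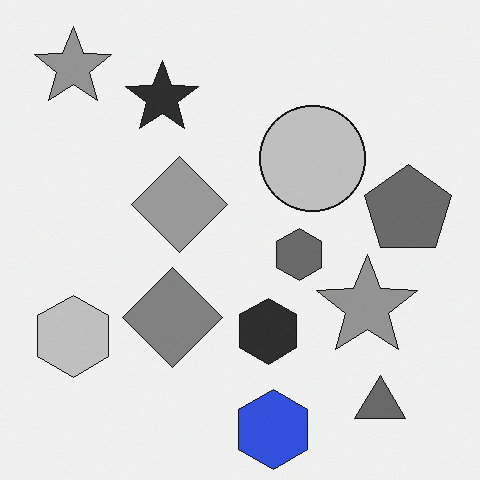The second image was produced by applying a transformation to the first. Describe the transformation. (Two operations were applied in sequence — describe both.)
This is the original image converted to grayscale, then overlaid with an additional blue hexagon.

All color is removed — every shape is now a shade of grey. A blue hexagon appears in the second image that is absent from the first.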